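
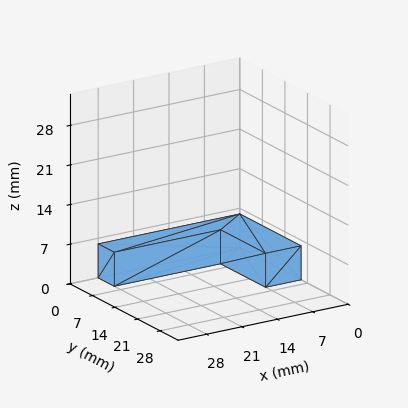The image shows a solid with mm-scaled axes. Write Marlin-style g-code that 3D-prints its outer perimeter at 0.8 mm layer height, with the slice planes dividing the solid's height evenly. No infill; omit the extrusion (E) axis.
Reading the render: the shape is an L-shaped prism: outer 28 × 19 mm, arm thicknesses ≈ 5 mm (horizontal) and 7 mm (vertical), extruded 6 mm in z (dimensions read to the nearest mm from the axis ticks). For the g-code, the solid's height is divided into equal slices at the stated Δz and each level perimeter traced with G1 moves after a G0 lift.

; perimeter-only toolpath
G21 ; units = mm
G90 ; absolute positioning
G28 ; home
; layer 1
G0 Z0.8
G0 X0.0 Y0.0
G1 X28.0 Y0.0
G1 X28.0 Y5.0
G1 X7.0 Y5.0
G1 X7.0 Y19.0
G1 X0.0 Y19.0
G1 X0.0 Y0.0
; layer 2
G0 Z1.5
G0 X0.0 Y0.0
G1 X28.0 Y0.0
G1 X28.0 Y5.0
G1 X7.0 Y5.0
G1 X7.0 Y19.0
G1 X0.0 Y19.0
G1 X0.0 Y0.0
; layer 3
G0 Z2.2
G0 X0.0 Y0.0
G1 X28.0 Y0.0
G1 X28.0 Y5.0
G1 X7.0 Y5.0
G1 X7.0 Y19.0
G1 X0.0 Y19.0
G1 X0.0 Y0.0
; layer 4
G0 Z3.0
G0 X0.0 Y0.0
G1 X28.0 Y0.0
G1 X28.0 Y5.0
G1 X7.0 Y5.0
G1 X7.0 Y19.0
G1 X0.0 Y19.0
G1 X0.0 Y0.0
; layer 5
G0 Z3.8
G0 X0.0 Y0.0
G1 X28.0 Y0.0
G1 X28.0 Y5.0
G1 X7.0 Y5.0
G1 X7.0 Y19.0
G1 X0.0 Y19.0
G1 X0.0 Y0.0
; layer 6
G0 Z4.5
G0 X0.0 Y0.0
G1 X28.0 Y0.0
G1 X28.0 Y5.0
G1 X7.0 Y5.0
G1 X7.0 Y19.0
G1 X0.0 Y19.0
G1 X0.0 Y0.0
; layer 7
G0 Z5.2
G0 X0.0 Y0.0
G1 X28.0 Y0.0
G1 X28.0 Y5.0
G1 X7.0 Y5.0
G1 X7.0 Y19.0
G1 X0.0 Y19.0
G1 X0.0 Y0.0
; layer 8
G0 Z6.0
G0 X0.0 Y0.0
G1 X28.0 Y0.0
G1 X28.0 Y5.0
G1 X7.0 Y5.0
G1 X7.0 Y19.0
G1 X0.0 Y19.0
G1 X0.0 Y0.0
M2 ; end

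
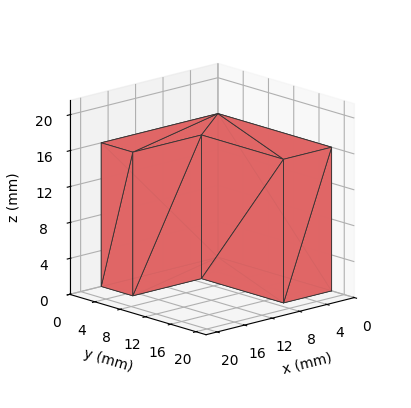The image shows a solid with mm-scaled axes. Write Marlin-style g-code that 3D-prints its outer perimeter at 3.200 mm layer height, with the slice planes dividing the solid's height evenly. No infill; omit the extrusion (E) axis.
Reading the render: the shape is an L-shaped prism: outer 17 × 18 mm, arm thicknesses ≈ 5 mm (horizontal) and 7 mm (vertical), extruded 16 mm in z (dimensions read to the nearest mm from the axis ticks). For the g-code, the solid's height is divided into equal slices at the stated Δz and each level perimeter traced with G1 moves after a G0 lift.

; perimeter-only toolpath
G21 ; units = mm
G90 ; absolute positioning
G28 ; home
; layer 1
G0 Z3.200
G0 X0.000 Y0.000
G1 X17.000 Y0.000
G1 X17.000 Y5.000
G1 X7.000 Y5.000
G1 X7.000 Y18.000
G1 X0.000 Y18.000
G1 X0.000 Y0.000
; layer 2
G0 Z6.400
G0 X0.000 Y0.000
G1 X17.000 Y0.000
G1 X17.000 Y5.000
G1 X7.000 Y5.000
G1 X7.000 Y18.000
G1 X0.000 Y18.000
G1 X0.000 Y0.000
; layer 3
G0 Z9.600
G0 X0.000 Y0.000
G1 X17.000 Y0.000
G1 X17.000 Y5.000
G1 X7.000 Y5.000
G1 X7.000 Y18.000
G1 X0.000 Y18.000
G1 X0.000 Y0.000
; layer 4
G0 Z12.800
G0 X0.000 Y0.000
G1 X17.000 Y0.000
G1 X17.000 Y5.000
G1 X7.000 Y5.000
G1 X7.000 Y18.000
G1 X0.000 Y18.000
G1 X0.000 Y0.000
; layer 5
G0 Z16.000
G0 X0.000 Y0.000
G1 X17.000 Y0.000
G1 X17.000 Y5.000
G1 X7.000 Y5.000
G1 X7.000 Y18.000
G1 X0.000 Y18.000
G1 X0.000 Y0.000
M2 ; end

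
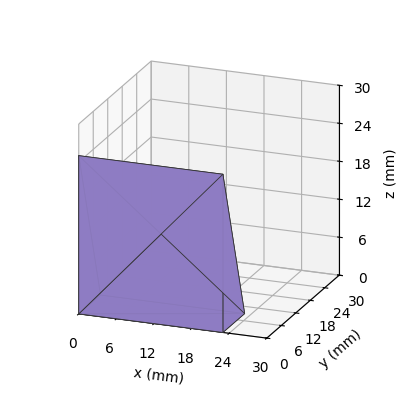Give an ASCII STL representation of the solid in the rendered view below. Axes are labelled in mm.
Reading the render: the shape is a wedge (ramp): 23 × 9 mm base, rising to 25 mm along the y=0 edge and sloping linearly to z=0 at y=9 (dimensions read to the nearest mm from the axis ticks). For the STL, each face is triangulated and given an outward normal.

solid part
  facet normal 0.0000 0.0000 -1.0000
    outer loop
      vertex 23.00 9.00 0.00
      vertex 23.00 0.00 0.00
      vertex 0.00 0.00 0.00
    endloop
  endfacet
  facet normal 0.0000 0.0000 -1.0000
    outer loop
      vertex 0.00 9.00 0.00
      vertex 23.00 9.00 0.00
      vertex 0.00 0.00 0.00
    endloop
  endfacet
  facet normal 0.0000 -1.0000 0.0000
    outer loop
      vertex 0.00 0.00 0.00
      vertex 23.00 0.00 0.00
      vertex 23.00 0.00 25.00
    endloop
  endfacet
  facet normal 0.0000 -1.0000 0.0000
    outer loop
      vertex 0.00 0.00 0.00
      vertex 23.00 0.00 25.00
      vertex 0.00 0.00 25.00
    endloop
  endfacet
  facet normal 0.0000 0.9409 0.3387
    outer loop
      vertex 0.00 0.00 25.00
      vertex 23.00 0.00 25.00
      vertex 23.00 9.00 0.00
    endloop
  endfacet
  facet normal 0.0000 0.9409 0.3387
    outer loop
      vertex 0.00 0.00 25.00
      vertex 23.00 9.00 0.00
      vertex 0.00 9.00 0.00
    endloop
  endfacet
  facet normal -1.0000 0.0000 0.0000
    outer loop
      vertex 0.00 0.00 25.00
      vertex 0.00 9.00 0.00
      vertex 0.00 0.00 0.00
    endloop
  endfacet
  facet normal 1.0000 0.0000 0.0000
    outer loop
      vertex 23.00 0.00 0.00
      vertex 23.00 9.00 0.00
      vertex 23.00 0.00 25.00
    endloop
  endfacet
endsolid part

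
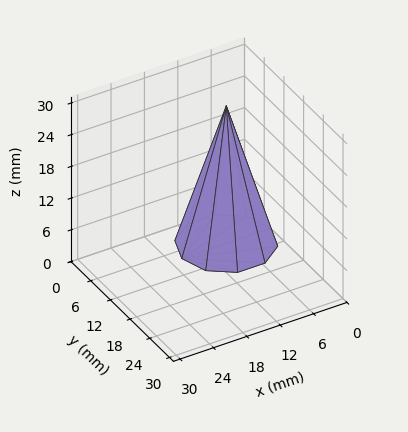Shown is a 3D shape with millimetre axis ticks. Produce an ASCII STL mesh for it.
Reading the render: the shape is a regular 10-sided pyramid, base circumscribed radius ≈ 8 mm, apex at z ≈ 26 mm (dimensions read to the nearest mm from the axis ticks). For the STL, each face is triangulated and given an outward normal.

solid part
  facet normal 0.0000 0.0000 -1.0000
    outer loop
      vertex 10.47 15.61 0.00
      vertex 14.47 12.70 0.00
      vertex 16.00 8.00 0.00
    endloop
  endfacet
  facet normal 0.0000 0.0000 -1.0000
    outer loop
      vertex 5.53 15.61 0.00
      vertex 10.47 15.61 0.00
      vertex 16.00 8.00 0.00
    endloop
  endfacet
  facet normal 0.0000 0.0000 -1.0000
    outer loop
      vertex 1.53 12.70 0.00
      vertex 5.53 15.61 0.00
      vertex 16.00 8.00 0.00
    endloop
  endfacet
  facet normal 0.0000 0.0000 -1.0000
    outer loop
      vertex 0.00 8.00 0.00
      vertex 1.53 12.70 0.00
      vertex 16.00 8.00 0.00
    endloop
  endfacet
  facet normal 0.0000 0.0000 -1.0000
    outer loop
      vertex 1.53 3.30 0.00
      vertex 0.00 8.00 0.00
      vertex 16.00 8.00 0.00
    endloop
  endfacet
  facet normal 0.0000 0.0000 -1.0000
    outer loop
      vertex 5.53 0.39 0.00
      vertex 1.53 3.30 0.00
      vertex 16.00 8.00 0.00
    endloop
  endfacet
  facet normal 0.0000 0.0000 -1.0000
    outer loop
      vertex 10.47 0.39 0.00
      vertex 5.53 0.39 0.00
      vertex 16.00 8.00 0.00
    endloop
  endfacet
  facet normal 0.0000 0.0000 -1.0000
    outer loop
      vertex 14.47 3.30 0.00
      vertex 10.47 0.39 0.00
      vertex 16.00 8.00 0.00
    endloop
  endfacet
  facet normal 0.9126 0.2971 0.2808
    outer loop
      vertex 16.00 8.00 0.00
      vertex 14.47 12.70 0.00
      vertex 8.00 8.00 26.00
    endloop
  endfacet
  facet normal 0.5646 0.7761 0.2808
    outer loop
      vertex 14.47 12.70 0.00
      vertex 10.47 15.61 0.00
      vertex 8.00 8.00 26.00
    endloop
  endfacet
  facet normal 0.0000 0.9597 0.2809
    outer loop
      vertex 10.47 15.61 0.00
      vertex 5.53 15.61 0.00
      vertex 8.00 8.00 26.00
    endloop
  endfacet
  facet normal -0.5646 0.7761 0.2808
    outer loop
      vertex 5.53 15.61 0.00
      vertex 1.53 12.70 0.00
      vertex 8.00 8.00 26.00
    endloop
  endfacet
  facet normal -0.9126 0.2971 0.2808
    outer loop
      vertex 1.53 12.70 0.00
      vertex 0.00 8.00 0.00
      vertex 8.00 8.00 26.00
    endloop
  endfacet
  facet normal -0.9126 -0.2971 0.2808
    outer loop
      vertex 0.00 8.00 0.00
      vertex 1.53 3.30 0.00
      vertex 8.00 8.00 26.00
    endloop
  endfacet
  facet normal -0.5646 -0.7761 0.2808
    outer loop
      vertex 1.53 3.30 0.00
      vertex 5.53 0.39 0.00
      vertex 8.00 8.00 26.00
    endloop
  endfacet
  facet normal 0.0000 -0.9597 0.2809
    outer loop
      vertex 5.53 0.39 0.00
      vertex 10.47 0.39 0.00
      vertex 8.00 8.00 26.00
    endloop
  endfacet
  facet normal 0.5646 -0.7761 0.2808
    outer loop
      vertex 10.47 0.39 0.00
      vertex 14.47 3.30 0.00
      vertex 8.00 8.00 26.00
    endloop
  endfacet
  facet normal 0.9126 -0.2971 0.2808
    outer loop
      vertex 14.47 3.30 0.00
      vertex 16.00 8.00 0.00
      vertex 8.00 8.00 26.00
    endloop
  endfacet
endsolid part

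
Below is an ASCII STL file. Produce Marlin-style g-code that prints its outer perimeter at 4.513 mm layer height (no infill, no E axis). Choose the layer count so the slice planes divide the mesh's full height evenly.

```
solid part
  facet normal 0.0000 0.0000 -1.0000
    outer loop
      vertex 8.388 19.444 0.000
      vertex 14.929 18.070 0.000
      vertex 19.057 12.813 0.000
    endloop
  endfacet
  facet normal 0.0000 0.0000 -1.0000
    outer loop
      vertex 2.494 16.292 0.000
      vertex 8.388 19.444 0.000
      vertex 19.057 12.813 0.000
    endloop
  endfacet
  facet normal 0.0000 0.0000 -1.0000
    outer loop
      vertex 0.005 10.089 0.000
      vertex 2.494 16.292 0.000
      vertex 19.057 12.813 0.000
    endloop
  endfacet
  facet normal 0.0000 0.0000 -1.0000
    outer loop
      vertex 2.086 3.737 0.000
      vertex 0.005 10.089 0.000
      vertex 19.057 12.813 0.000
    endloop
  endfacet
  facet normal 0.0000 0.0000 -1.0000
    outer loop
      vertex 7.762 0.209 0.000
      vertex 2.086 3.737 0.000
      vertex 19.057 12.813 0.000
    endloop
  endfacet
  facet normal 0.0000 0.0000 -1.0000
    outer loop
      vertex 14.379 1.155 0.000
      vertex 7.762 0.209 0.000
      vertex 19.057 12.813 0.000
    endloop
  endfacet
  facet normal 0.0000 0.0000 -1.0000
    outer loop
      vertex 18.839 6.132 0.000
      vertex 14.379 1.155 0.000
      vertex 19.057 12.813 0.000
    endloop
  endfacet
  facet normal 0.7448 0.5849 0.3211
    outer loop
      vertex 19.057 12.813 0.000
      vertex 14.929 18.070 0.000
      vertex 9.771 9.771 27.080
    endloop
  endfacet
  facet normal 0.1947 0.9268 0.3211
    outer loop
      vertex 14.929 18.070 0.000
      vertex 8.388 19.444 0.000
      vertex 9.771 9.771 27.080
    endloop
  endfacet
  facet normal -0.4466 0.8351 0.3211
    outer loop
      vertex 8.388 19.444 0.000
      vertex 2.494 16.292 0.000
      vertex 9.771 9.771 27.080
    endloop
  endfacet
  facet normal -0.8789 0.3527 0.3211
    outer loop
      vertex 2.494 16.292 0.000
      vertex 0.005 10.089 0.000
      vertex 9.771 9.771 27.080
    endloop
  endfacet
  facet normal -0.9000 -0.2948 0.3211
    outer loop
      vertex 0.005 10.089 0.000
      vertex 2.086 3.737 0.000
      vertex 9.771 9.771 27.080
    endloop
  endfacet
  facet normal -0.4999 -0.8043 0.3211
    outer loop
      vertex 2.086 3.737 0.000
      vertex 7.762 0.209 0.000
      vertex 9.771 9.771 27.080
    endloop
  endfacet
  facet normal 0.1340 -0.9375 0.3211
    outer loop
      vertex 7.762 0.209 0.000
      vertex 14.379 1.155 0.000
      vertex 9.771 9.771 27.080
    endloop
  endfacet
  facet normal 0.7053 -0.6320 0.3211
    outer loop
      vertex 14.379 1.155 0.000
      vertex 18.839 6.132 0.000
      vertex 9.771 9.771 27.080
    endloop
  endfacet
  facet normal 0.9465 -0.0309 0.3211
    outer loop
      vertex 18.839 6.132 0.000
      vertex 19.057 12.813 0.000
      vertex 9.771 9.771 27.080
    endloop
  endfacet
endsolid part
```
; perimeter-only toolpath
G21 ; units = mm
G90 ; absolute positioning
G28 ; home
; layer 1
G0 Z4.513
G0 X17.509 Y12.306
G1 X14.069 Y16.687
G1 X8.619 Y17.832
G1 X3.707 Y15.205
G1 X1.633 Y10.036
G1 X3.367 Y4.743
G1 X8.097 Y1.803
G1 X13.611 Y2.591
G1 X17.328 Y6.739
G1 X17.509 Y12.306
; layer 2
G0 Z9.027
G0 X15.962 Y11.799
G1 X13.210 Y15.304
G1 X8.849 Y16.220
G1 X4.920 Y14.118
G1 X3.260 Y9.983
G1 X4.648 Y5.748
G1 X8.432 Y3.396
G1 X12.843 Y4.027
G1 X15.816 Y7.345
G1 X15.962 Y11.799
; layer 3
G0 Z13.540
G0 X14.414 Y11.292
G1 X12.350 Y13.921
G1 X9.079 Y14.607
G1 X6.133 Y13.032
G1 X4.888 Y9.930
G1 X5.929 Y6.754
G1 X8.767 Y4.990
G1 X12.075 Y5.463
G1 X14.305 Y7.952
G1 X14.414 Y11.292
; layer 4
G0 Z18.053
G0 X12.866 Y10.785
G1 X11.490 Y12.537
G1 X9.310 Y12.995
G1 X7.345 Y11.945
G1 X6.516 Y9.877
G1 X7.209 Y7.760
G1 X9.101 Y6.584
G1 X11.307 Y6.899
G1 X12.794 Y8.558
G1 X12.866 Y10.785
; layer 5
G0 Z22.567
G0 X11.319 Y10.278
G1 X10.631 Y11.154
G1 X9.541 Y11.383
G1 X8.558 Y10.858
G1 X8.143 Y9.824
G1 X8.490 Y8.765
G1 X9.436 Y8.177
G1 X10.539 Y8.335
G1 X11.282 Y9.165
G1 X11.319 Y10.278
M2 ; end

The solid is a regular 9-sided pyramid, base circumscribed radius ≈ 9.77 mm, apex at z ≈ 27.1 mm. Slicing at Δz = 4.513 mm — 6 equal slices spanning the solid's height, so layer i sits at z = i·h/6 — gives 5 non-empty perimeters. Each is a 9-segment closed polygon; G0 lifts to the layer z and rapids to the start vertex, then G1 traces the edges. The cross-section shrinks linearly with z (the slice at the apex is degenerate and omitted).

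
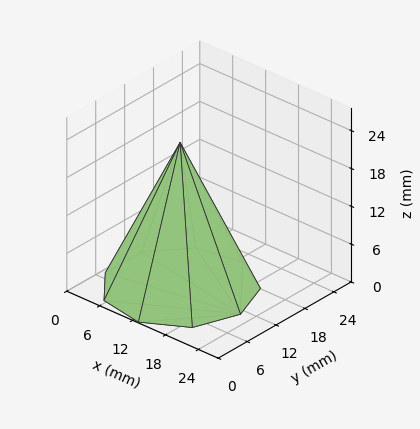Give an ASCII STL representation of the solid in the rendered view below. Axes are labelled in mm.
Reading the render: the shape is a regular 9-sided pyramid, base circumscribed radius ≈ 11 mm, apex at z ≈ 23 mm (dimensions read to the nearest mm from the axis ticks). For the STL, each face is triangulated and given an outward normal.

solid part
  facet normal 0.0000 0.0000 -1.0000
    outer loop
      vertex 12.91 21.83 0.00
      vertex 19.43 18.07 0.00
      vertex 22.00 11.00 0.00
    endloop
  endfacet
  facet normal 0.0000 0.0000 -1.0000
    outer loop
      vertex 5.50 20.53 0.00
      vertex 12.91 21.83 0.00
      vertex 22.00 11.00 0.00
    endloop
  endfacet
  facet normal 0.0000 0.0000 -1.0000
    outer loop
      vertex 0.66 14.76 0.00
      vertex 5.50 20.53 0.00
      vertex 22.00 11.00 0.00
    endloop
  endfacet
  facet normal 0.0000 0.0000 -1.0000
    outer loop
      vertex 0.66 7.24 0.00
      vertex 0.66 14.76 0.00
      vertex 22.00 11.00 0.00
    endloop
  endfacet
  facet normal 0.0000 0.0000 -1.0000
    outer loop
      vertex 5.50 1.47 0.00
      vertex 0.66 7.24 0.00
      vertex 22.00 11.00 0.00
    endloop
  endfacet
  facet normal 0.0000 0.0000 -1.0000
    outer loop
      vertex 12.91 0.17 0.00
      vertex 5.50 1.47 0.00
      vertex 22.00 11.00 0.00
    endloop
  endfacet
  facet normal 0.0000 0.0000 -1.0000
    outer loop
      vertex 19.43 3.93 0.00
      vertex 12.91 0.17 0.00
      vertex 22.00 11.00 0.00
    endloop
  endfacet
  facet normal 0.8572 0.3116 0.4100
    outer loop
      vertex 22.00 11.00 0.00
      vertex 19.43 18.07 0.00
      vertex 11.00 11.00 23.00
    endloop
  endfacet
  facet normal 0.4557 0.7902 0.4099
    outer loop
      vertex 19.43 18.07 0.00
      vertex 12.91 21.83 0.00
      vertex 11.00 11.00 23.00
    endloop
  endfacet
  facet normal -0.1576 0.8984 0.4099
    outer loop
      vertex 12.91 21.83 0.00
      vertex 5.50 20.53 0.00
      vertex 11.00 11.00 23.00
    endloop
  endfacet
  facet normal -0.6988 0.5862 0.4100
    outer loop
      vertex 5.50 20.53 0.00
      vertex 0.66 14.76 0.00
      vertex 11.00 11.00 23.00
    endloop
  endfacet
  facet normal -0.9121 0.0000 0.4100
    outer loop
      vertex 0.66 14.76 0.00
      vertex 0.66 7.24 0.00
      vertex 11.00 11.00 23.00
    endloop
  endfacet
  facet normal -0.6988 -0.5862 0.4100
    outer loop
      vertex 0.66 7.24 0.00
      vertex 5.50 1.47 0.00
      vertex 11.00 11.00 23.00
    endloop
  endfacet
  facet normal -0.1576 -0.8984 0.4099
    outer loop
      vertex 5.50 1.47 0.00
      vertex 12.91 0.17 0.00
      vertex 11.00 11.00 23.00
    endloop
  endfacet
  facet normal 0.4557 -0.7902 0.4099
    outer loop
      vertex 12.91 0.17 0.00
      vertex 19.43 3.93 0.00
      vertex 11.00 11.00 23.00
    endloop
  endfacet
  facet normal 0.8572 -0.3116 0.4100
    outer loop
      vertex 19.43 3.93 0.00
      vertex 22.00 11.00 0.00
      vertex 11.00 11.00 23.00
    endloop
  endfacet
endsolid part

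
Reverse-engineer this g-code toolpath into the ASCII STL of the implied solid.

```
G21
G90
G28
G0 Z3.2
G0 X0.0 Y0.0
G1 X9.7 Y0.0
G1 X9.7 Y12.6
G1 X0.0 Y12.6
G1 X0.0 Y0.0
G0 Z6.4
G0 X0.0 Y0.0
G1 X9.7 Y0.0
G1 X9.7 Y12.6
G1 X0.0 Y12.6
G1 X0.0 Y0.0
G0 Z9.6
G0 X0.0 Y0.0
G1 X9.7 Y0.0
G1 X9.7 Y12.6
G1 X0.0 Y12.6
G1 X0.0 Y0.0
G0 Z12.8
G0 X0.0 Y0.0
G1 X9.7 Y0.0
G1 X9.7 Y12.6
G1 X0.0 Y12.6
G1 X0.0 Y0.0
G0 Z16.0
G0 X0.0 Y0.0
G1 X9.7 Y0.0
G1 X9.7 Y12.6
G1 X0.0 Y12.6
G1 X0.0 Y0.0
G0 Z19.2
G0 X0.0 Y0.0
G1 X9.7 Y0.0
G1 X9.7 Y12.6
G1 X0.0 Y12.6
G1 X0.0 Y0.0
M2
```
solid part
  facet normal 0.0000 0.0000 -1.0000
    outer loop
      vertex 9.7 12.6 0.0
      vertex 9.7 0.0 0.0
      vertex 0.0 0.0 0.0
    endloop
  endfacet
  facet normal 0.0000 0.0000 -1.0000
    outer loop
      vertex 0.0 12.6 0.0
      vertex 9.7 12.6 0.0
      vertex 0.0 0.0 0.0
    endloop
  endfacet
  facet normal 0.0000 0.0000 1.0000
    outer loop
      vertex 0.0 0.0 19.2
      vertex 9.7 0.0 19.2
      vertex 9.7 12.6 19.2
    endloop
  endfacet
  facet normal 0.0000 0.0000 1.0000
    outer loop
      vertex 0.0 0.0 19.2
      vertex 9.7 12.6 19.2
      vertex 0.0 12.6 19.2
    endloop
  endfacet
  facet normal 0.0000 -1.0000 0.0000
    outer loop
      vertex 0.0 0.0 0.0
      vertex 9.7 0.0 0.0
      vertex 9.7 0.0 19.2
    endloop
  endfacet
  facet normal 0.0000 -1.0000 0.0000
    outer loop
      vertex 0.0 0.0 0.0
      vertex 9.7 0.0 19.2
      vertex 0.0 0.0 19.2
    endloop
  endfacet
  facet normal 0.0000 1.0000 0.0000
    outer loop
      vertex 9.7 12.6 19.2
      vertex 9.7 12.6 0.0
      vertex 0.0 12.6 0.0
    endloop
  endfacet
  facet normal 0.0000 1.0000 0.0000
    outer loop
      vertex 0.0 12.6 19.2
      vertex 9.7 12.6 19.2
      vertex 0.0 12.6 0.0
    endloop
  endfacet
  facet normal -1.0000 0.0000 0.0000
    outer loop
      vertex 0.0 12.6 19.2
      vertex 0.0 12.6 0.0
      vertex 0.0 0.0 0.0
    endloop
  endfacet
  facet normal -1.0000 0.0000 0.0000
    outer loop
      vertex 0.0 0.0 19.2
      vertex 0.0 12.6 19.2
      vertex 0.0 0.0 0.0
    endloop
  endfacet
  facet normal 1.0000 0.0000 0.0000
    outer loop
      vertex 9.7 0.0 0.0
      vertex 9.7 12.6 0.0
      vertex 9.7 12.6 19.2
    endloop
  endfacet
  facet normal 1.0000 0.0000 0.0000
    outer loop
      vertex 9.7 0.0 0.0
      vertex 9.7 12.6 19.2
      vertex 9.7 0.0 19.2
    endloop
  endfacet
endsolid part

The G0 Z moves step by Δz≈3.2 mm. Every layer's G1 loop is the same polygon, so the solid is a straight extrusion of it from z=0 to z≈19.2. Closing with flat bottom and top caps and triangulating gives 12 facets — a rectangular box, roughly 9.7 × 12.6 mm footprint and 19.2 mm tall.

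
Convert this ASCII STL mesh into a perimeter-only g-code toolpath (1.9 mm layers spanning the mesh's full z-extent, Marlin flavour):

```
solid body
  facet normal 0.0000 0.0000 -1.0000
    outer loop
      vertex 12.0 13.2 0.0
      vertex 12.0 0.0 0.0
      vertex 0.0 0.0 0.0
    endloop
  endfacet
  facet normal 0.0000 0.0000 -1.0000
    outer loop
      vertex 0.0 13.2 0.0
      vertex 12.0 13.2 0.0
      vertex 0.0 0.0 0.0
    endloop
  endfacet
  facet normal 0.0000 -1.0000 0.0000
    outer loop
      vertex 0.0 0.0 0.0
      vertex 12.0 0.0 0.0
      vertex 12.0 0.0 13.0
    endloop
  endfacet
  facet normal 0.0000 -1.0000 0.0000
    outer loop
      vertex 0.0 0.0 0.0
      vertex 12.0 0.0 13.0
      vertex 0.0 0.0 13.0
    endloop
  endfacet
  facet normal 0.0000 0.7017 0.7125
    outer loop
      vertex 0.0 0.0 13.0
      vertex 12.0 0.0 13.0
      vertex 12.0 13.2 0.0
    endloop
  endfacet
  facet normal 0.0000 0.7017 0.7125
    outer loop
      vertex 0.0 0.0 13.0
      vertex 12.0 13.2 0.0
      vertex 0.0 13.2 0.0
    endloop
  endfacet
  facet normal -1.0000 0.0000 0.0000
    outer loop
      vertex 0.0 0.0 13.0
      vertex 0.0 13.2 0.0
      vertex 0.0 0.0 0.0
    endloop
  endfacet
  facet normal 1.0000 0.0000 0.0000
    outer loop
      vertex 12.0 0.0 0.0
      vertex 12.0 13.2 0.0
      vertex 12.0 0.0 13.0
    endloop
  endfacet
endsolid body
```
; perimeter-only toolpath
G21 ; units = mm
G90 ; absolute positioning
G28 ; home
; layer 1
G0 Z1.9
G0 X0.0 Y0.0
G1 X12.0 Y0.0
G1 X12.0 Y11.3
G1 X0.0 Y11.3
G1 X0.0 Y0.0
; layer 2
G0 Z3.7
G0 X0.0 Y0.0
G1 X12.0 Y0.0
G1 X12.0 Y9.4
G1 X0.0 Y9.4
G1 X0.0 Y0.0
; layer 3
G0 Z5.6
G0 X0.0 Y0.0
G1 X12.0 Y0.0
G1 X12.0 Y7.5
G1 X0.0 Y7.5
G1 X0.0 Y0.0
; layer 4
G0 Z7.4
G0 X0.0 Y0.0
G1 X12.0 Y0.0
G1 X12.0 Y5.7
G1 X0.0 Y5.7
G1 X0.0 Y0.0
; layer 5
G0 Z9.3
G0 X0.0 Y0.0
G1 X12.0 Y0.0
G1 X12.0 Y3.8
G1 X0.0 Y3.8
G1 X0.0 Y0.0
; layer 6
G0 Z11.1
G0 X0.0 Y0.0
G1 X12.0 Y0.0
G1 X12.0 Y1.9
G1 X0.0 Y1.9
G1 X0.0 Y0.0
M2 ; end

The solid is a wedge (ramp): 12 × 13.2 mm base, rising to 13 mm along the y=0 edge and sloping linearly to z=0 at y=13.2. Slicing at Δz = 1.9 mm — 7 equal slices spanning the solid's height, so layer i sits at z = i·h/7 — gives 6 non-empty perimeters. Each is a 4-segment closed polygon; G0 lifts to the layer z and rapids to the start vertex, then G1 traces the edges. The cross-section shrinks linearly with z (the slice at the apex is degenerate and omitted).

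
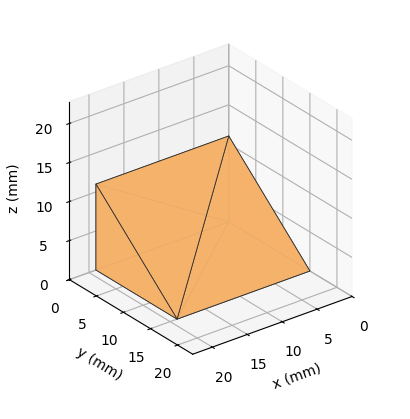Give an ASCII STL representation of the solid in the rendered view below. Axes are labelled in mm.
Reading the render: the shape is a wedge (ramp): 19 × 15 mm base, rising to 11 mm along the y=0 edge and sloping linearly to z=0 at y=15 (dimensions read to the nearest mm from the axis ticks). For the STL, each face is triangulated and given an outward normal.

solid part
  facet normal 0.0000 0.0000 -1.0000
    outer loop
      vertex 19.0 15.0 0.0
      vertex 19.0 0.0 0.0
      vertex 0.0 0.0 0.0
    endloop
  endfacet
  facet normal 0.0000 0.0000 -1.0000
    outer loop
      vertex 0.0 15.0 0.0
      vertex 19.0 15.0 0.0
      vertex 0.0 0.0 0.0
    endloop
  endfacet
  facet normal 0.0000 -1.0000 0.0000
    outer loop
      vertex 0.0 0.0 0.0
      vertex 19.0 0.0 0.0
      vertex 19.0 0.0 11.0
    endloop
  endfacet
  facet normal 0.0000 -1.0000 0.0000
    outer loop
      vertex 0.0 0.0 0.0
      vertex 19.0 0.0 11.0
      vertex 0.0 0.0 11.0
    endloop
  endfacet
  facet normal 0.0000 0.5914 0.8064
    outer loop
      vertex 0.0 0.0 11.0
      vertex 19.0 0.0 11.0
      vertex 19.0 15.0 0.0
    endloop
  endfacet
  facet normal 0.0000 0.5914 0.8064
    outer loop
      vertex 0.0 0.0 11.0
      vertex 19.0 15.0 0.0
      vertex 0.0 15.0 0.0
    endloop
  endfacet
  facet normal -1.0000 0.0000 0.0000
    outer loop
      vertex 0.0 0.0 11.0
      vertex 0.0 15.0 0.0
      vertex 0.0 0.0 0.0
    endloop
  endfacet
  facet normal 1.0000 0.0000 0.0000
    outer loop
      vertex 19.0 0.0 0.0
      vertex 19.0 15.0 0.0
      vertex 19.0 0.0 11.0
    endloop
  endfacet
endsolid part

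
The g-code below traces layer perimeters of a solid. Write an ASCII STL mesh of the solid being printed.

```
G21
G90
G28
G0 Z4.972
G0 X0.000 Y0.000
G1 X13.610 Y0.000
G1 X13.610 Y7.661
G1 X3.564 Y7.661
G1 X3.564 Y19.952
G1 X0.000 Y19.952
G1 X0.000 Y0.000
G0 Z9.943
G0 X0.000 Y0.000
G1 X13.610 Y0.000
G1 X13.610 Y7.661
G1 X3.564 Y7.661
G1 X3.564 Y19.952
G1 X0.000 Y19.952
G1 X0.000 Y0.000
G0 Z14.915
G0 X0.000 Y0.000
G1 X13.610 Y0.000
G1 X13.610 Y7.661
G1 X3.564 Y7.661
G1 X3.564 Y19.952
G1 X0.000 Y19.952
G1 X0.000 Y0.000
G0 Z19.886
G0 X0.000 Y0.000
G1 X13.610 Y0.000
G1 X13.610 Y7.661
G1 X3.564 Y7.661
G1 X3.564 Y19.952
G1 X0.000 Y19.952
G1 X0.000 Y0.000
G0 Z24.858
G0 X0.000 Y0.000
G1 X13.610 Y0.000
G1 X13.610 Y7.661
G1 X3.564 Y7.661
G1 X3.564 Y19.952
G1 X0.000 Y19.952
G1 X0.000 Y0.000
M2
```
solid part
  facet normal 0.0000 0.0000 -1.0000
    outer loop
      vertex 13.610 7.661 0.000
      vertex 13.610 0.000 0.000
      vertex 0.000 0.000 0.000
    endloop
  endfacet
  facet normal 0.0000 0.0000 -1.0000
    outer loop
      vertex 3.564 7.661 0.000
      vertex 13.610 7.661 0.000
      vertex 0.000 0.000 0.000
    endloop
  endfacet
  facet normal 0.0000 0.0000 -1.0000
    outer loop
      vertex 3.564 19.952 0.000
      vertex 3.564 7.661 0.000
      vertex 0.000 0.000 0.000
    endloop
  endfacet
  facet normal 0.0000 0.0000 -1.0000
    outer loop
      vertex 0.000 19.952 0.000
      vertex 3.564 19.952 0.000
      vertex 0.000 0.000 0.000
    endloop
  endfacet
  facet normal 0.0000 0.0000 1.0000
    outer loop
      vertex 0.000 0.000 24.858
      vertex 13.610 0.000 24.858
      vertex 13.610 7.661 24.858
    endloop
  endfacet
  facet normal 0.0000 0.0000 1.0000
    outer loop
      vertex 0.000 0.000 24.858
      vertex 13.610 7.661 24.858
      vertex 3.564 7.661 24.858
    endloop
  endfacet
  facet normal 0.0000 0.0000 1.0000
    outer loop
      vertex 0.000 0.000 24.858
      vertex 3.564 7.661 24.858
      vertex 3.564 19.952 24.858
    endloop
  endfacet
  facet normal 0.0000 0.0000 1.0000
    outer loop
      vertex 0.000 0.000 24.858
      vertex 3.564 19.952 24.858
      vertex 0.000 19.952 24.858
    endloop
  endfacet
  facet normal 0.0000 -1.0000 0.0000
    outer loop
      vertex 0.000 0.000 0.000
      vertex 13.610 0.000 0.000
      vertex 13.610 0.000 24.858
    endloop
  endfacet
  facet normal 0.0000 -1.0000 0.0000
    outer loop
      vertex 0.000 0.000 0.000
      vertex 13.610 0.000 24.858
      vertex 0.000 0.000 24.858
    endloop
  endfacet
  facet normal 1.0000 0.0000 0.0000
    outer loop
      vertex 13.610 0.000 0.000
      vertex 13.610 7.661 0.000
      vertex 13.610 7.661 24.858
    endloop
  endfacet
  facet normal 1.0000 0.0000 0.0000
    outer loop
      vertex 13.610 0.000 0.000
      vertex 13.610 7.661 24.858
      vertex 13.610 0.000 24.858
    endloop
  endfacet
  facet normal 0.0000 1.0000 0.0000
    outer loop
      vertex 13.610 7.661 0.000
      vertex 3.564 7.661 0.000
      vertex 3.564 7.661 24.858
    endloop
  endfacet
  facet normal 0.0000 1.0000 0.0000
    outer loop
      vertex 13.610 7.661 0.000
      vertex 3.564 7.661 24.858
      vertex 13.610 7.661 24.858
    endloop
  endfacet
  facet normal 1.0000 0.0000 0.0000
    outer loop
      vertex 3.564 7.661 0.000
      vertex 3.564 19.952 0.000
      vertex 3.564 19.952 24.858
    endloop
  endfacet
  facet normal 1.0000 0.0000 0.0000
    outer loop
      vertex 3.564 7.661 0.000
      vertex 3.564 19.952 24.858
      vertex 3.564 7.661 24.858
    endloop
  endfacet
  facet normal 0.0000 1.0000 0.0000
    outer loop
      vertex 3.564 19.952 0.000
      vertex 0.000 19.952 0.000
      vertex 0.000 19.952 24.858
    endloop
  endfacet
  facet normal 0.0000 1.0000 0.0000
    outer loop
      vertex 3.564 19.952 0.000
      vertex 0.000 19.952 24.858
      vertex 3.564 19.952 24.858
    endloop
  endfacet
  facet normal -1.0000 0.0000 0.0000
    outer loop
      vertex 0.000 19.952 0.000
      vertex 0.000 0.000 0.000
      vertex 0.000 0.000 24.858
    endloop
  endfacet
  facet normal -1.0000 0.0000 0.0000
    outer loop
      vertex 0.000 19.952 0.000
      vertex 0.000 0.000 24.858
      vertex 0.000 19.952 24.858
    endloop
  endfacet
endsolid part

The G0 Z moves step by Δz≈4.972 mm. Every layer's G1 loop is the same polygon, so the solid is a straight extrusion of it from z=0 to z≈24.9. Closing with flat bottom and top caps and triangulating gives 20 facets — an L-shaped prism: outer 13.6 × 20 mm, arm thicknesses ≈ 7.66 mm (horizontal) and 3.56 mm (vertical), extruded 24.9 mm in z.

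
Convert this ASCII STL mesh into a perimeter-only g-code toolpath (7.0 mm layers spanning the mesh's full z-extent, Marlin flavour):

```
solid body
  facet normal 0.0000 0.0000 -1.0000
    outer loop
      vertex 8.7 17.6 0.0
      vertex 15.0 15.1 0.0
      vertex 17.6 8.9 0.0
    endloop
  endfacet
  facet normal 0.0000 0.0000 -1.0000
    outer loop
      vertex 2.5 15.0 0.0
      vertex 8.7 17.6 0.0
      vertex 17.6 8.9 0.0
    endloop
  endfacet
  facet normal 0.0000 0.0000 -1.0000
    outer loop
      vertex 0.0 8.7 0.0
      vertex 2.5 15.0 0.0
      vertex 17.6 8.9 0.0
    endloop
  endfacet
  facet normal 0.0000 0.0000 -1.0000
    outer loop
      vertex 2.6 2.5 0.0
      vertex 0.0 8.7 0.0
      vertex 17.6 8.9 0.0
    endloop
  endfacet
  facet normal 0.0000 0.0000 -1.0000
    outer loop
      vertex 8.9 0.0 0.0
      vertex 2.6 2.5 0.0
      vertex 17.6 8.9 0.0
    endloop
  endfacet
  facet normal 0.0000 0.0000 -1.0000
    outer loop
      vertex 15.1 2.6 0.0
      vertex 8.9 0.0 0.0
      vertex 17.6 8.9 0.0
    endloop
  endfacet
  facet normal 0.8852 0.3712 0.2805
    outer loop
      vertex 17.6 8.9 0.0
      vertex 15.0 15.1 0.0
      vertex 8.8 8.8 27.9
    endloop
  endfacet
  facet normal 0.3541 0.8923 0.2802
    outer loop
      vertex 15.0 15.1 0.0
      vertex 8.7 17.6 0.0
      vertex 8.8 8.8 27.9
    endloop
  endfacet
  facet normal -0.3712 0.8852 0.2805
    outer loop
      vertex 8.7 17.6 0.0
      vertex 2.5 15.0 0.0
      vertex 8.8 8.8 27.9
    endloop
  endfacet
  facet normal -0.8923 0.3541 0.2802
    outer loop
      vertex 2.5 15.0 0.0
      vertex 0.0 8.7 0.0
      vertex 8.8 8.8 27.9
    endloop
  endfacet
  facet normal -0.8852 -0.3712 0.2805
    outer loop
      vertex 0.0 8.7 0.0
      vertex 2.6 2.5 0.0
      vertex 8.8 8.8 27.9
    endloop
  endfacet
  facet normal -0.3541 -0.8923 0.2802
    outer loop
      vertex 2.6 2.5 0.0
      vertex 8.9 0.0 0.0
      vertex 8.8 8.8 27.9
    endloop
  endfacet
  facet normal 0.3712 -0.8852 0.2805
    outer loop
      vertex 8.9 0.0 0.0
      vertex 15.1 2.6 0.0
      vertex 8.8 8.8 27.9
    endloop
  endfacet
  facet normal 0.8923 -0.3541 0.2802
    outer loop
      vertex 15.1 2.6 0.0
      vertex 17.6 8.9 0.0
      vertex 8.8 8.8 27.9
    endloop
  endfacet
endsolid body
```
; perimeter-only toolpath
G21 ; units = mm
G90 ; absolute positioning
G28 ; home
; layer 1
G0 Z7.0
G0 X15.4 Y8.9
G1 X13.4 Y13.5
G1 X8.7 Y15.4
G1 X4.1 Y13.4
G1 X2.2 Y8.7
G1 X4.2 Y4.1
G1 X8.9 Y2.2
G1 X13.5 Y4.2
G1 X15.4 Y8.9
; layer 2
G0 Z13.9
G0 X13.2 Y8.9
G1 X11.9 Y11.9
G1 X8.8 Y13.2
G1 X5.7 Y11.9
G1 X4.4 Y8.8
G1 X5.7 Y5.7
G1 X8.9 Y4.4
G1 X11.9 Y5.7
G1 X13.2 Y8.9
; layer 3
G0 Z20.9
G0 X11.0 Y8.8
G1 X10.4 Y10.4
G1 X8.8 Y11.0
G1 X7.2 Y10.4
G1 X6.6 Y8.8
G1 X7.2 Y7.2
G1 X8.8 Y6.6
G1 X10.4 Y7.2
G1 X11.0 Y8.8
M2 ; end

The solid is a regular 8-sided pyramid, base circumscribed radius ≈ 8.8 mm, apex at z ≈ 27.9 mm. Slicing at Δz = 7.0 mm — 4 equal slices spanning the solid's height, so layer i sits at z = i·h/4 — gives 3 non-empty perimeters. Each is a 8-segment closed polygon; G0 lifts to the layer z and rapids to the start vertex, then G1 traces the edges. The cross-section shrinks linearly with z (the slice at the apex is degenerate and omitted).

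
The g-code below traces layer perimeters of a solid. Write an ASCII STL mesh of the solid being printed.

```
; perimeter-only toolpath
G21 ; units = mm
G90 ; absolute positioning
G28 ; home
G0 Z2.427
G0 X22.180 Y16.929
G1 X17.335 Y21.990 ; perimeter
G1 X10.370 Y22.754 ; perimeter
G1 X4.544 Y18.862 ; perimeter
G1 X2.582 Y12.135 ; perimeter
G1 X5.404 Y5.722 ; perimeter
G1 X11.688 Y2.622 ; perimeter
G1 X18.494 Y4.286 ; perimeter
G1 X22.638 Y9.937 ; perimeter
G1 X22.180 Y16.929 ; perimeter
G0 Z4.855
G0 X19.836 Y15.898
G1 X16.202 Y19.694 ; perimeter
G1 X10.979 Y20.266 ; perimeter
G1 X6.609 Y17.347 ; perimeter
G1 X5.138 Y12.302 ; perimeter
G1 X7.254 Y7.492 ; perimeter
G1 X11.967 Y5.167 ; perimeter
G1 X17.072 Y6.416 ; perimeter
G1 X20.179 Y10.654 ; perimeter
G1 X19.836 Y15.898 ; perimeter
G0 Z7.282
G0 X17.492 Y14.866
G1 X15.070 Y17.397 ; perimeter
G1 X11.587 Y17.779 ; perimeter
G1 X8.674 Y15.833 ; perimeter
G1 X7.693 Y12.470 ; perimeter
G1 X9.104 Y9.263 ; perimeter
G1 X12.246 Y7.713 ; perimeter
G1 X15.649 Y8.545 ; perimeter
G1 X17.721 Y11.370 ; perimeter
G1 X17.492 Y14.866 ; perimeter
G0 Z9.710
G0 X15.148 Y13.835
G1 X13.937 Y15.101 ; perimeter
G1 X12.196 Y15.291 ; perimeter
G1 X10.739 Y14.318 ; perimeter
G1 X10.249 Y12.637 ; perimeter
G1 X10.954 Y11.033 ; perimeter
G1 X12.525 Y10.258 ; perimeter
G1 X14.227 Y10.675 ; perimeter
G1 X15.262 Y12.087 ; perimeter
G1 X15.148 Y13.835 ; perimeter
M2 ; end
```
solid part
  facet normal 0.0000 0.0000 -1.0000
    outer loop
      vertex 9.762 25.241 0.000
      vertex 18.468 24.287 0.000
      vertex 24.524 17.960 0.000
    endloop
  endfacet
  facet normal 0.0000 0.0000 -1.0000
    outer loop
      vertex 2.479 20.376 0.000
      vertex 9.762 25.241 0.000
      vertex 24.524 17.960 0.000
    endloop
  endfacet
  facet normal 0.0000 0.0000 -1.0000
    outer loop
      vertex 0.027 11.968 0.000
      vertex 2.479 20.376 0.000
      vertex 24.524 17.960 0.000
    endloop
  endfacet
  facet normal 0.0000 0.0000 -1.0000
    outer loop
      vertex 3.554 3.951 0.000
      vertex 0.027 11.968 0.000
      vertex 24.524 17.960 0.000
    endloop
  endfacet
  facet normal 0.0000 0.0000 -1.0000
    outer loop
      vertex 11.409 0.076 0.000
      vertex 3.554 3.951 0.000
      vertex 24.524 17.960 0.000
    endloop
  endfacet
  facet normal 0.0000 0.0000 -1.0000
    outer loop
      vertex 19.917 2.157 0.000
      vertex 11.409 0.076 0.000
      vertex 24.524 17.960 0.000
    endloop
  endfacet
  facet normal 0.0000 0.0000 -1.0000
    outer loop
      vertex 25.096 9.220 0.000
      vertex 19.917 2.157 0.000
      vertex 24.524 17.960 0.000
    endloop
  endfacet
  facet normal 0.5130 0.4911 0.7040
    outer loop
      vertex 24.524 17.960 0.000
      vertex 18.468 24.287 0.000
      vertex 12.804 12.804 12.137
    endloop
  endfacet
  facet normal 0.0774 0.7060 0.7040
    outer loop
      vertex 18.468 24.287 0.000
      vertex 9.762 25.241 0.000
      vertex 12.804 12.804 12.137
    endloop
  endfacet
  facet normal -0.3945 0.5905 0.7040
    outer loop
      vertex 9.762 25.241 0.000
      vertex 2.479 20.376 0.000
      vertex 12.804 12.804 12.137
    endloop
  endfacet
  facet normal -0.6818 0.1988 0.7040
    outer loop
      vertex 2.479 20.376 0.000
      vertex 0.027 11.968 0.000
      vertex 12.804 12.804 12.137
    endloop
  endfacet
  facet normal -0.6500 -0.2860 0.7040
    outer loop
      vertex 0.027 11.968 0.000
      vertex 3.554 3.951 0.000
      vertex 12.804 12.804 12.137
    endloop
  endfacet
  facet normal -0.3142 -0.6369 0.7040
    outer loop
      vertex 3.554 3.951 0.000
      vertex 11.409 0.076 0.000
      vertex 12.804 12.804 12.137
    endloop
  endfacet
  facet normal 0.1687 -0.6898 0.7040
    outer loop
      vertex 11.409 0.076 0.000
      vertex 19.917 2.157 0.000
      vertex 12.804 12.804 12.137
    endloop
  endfacet
  facet normal 0.5727 -0.4199 0.7040
    outer loop
      vertex 19.917 2.157 0.000
      vertex 25.096 9.220 0.000
      vertex 12.804 12.804 12.137
    endloop
  endfacet
  facet normal 0.7087 0.0464 0.7040
    outer loop
      vertex 25.096 9.220 0.000
      vertex 24.524 17.960 0.000
      vertex 12.804 12.804 12.137
    endloop
  endfacet
endsolid part

The G0 Z moves step by Δz≈2.427 mm. The G1 loops shrink linearly with z, so the solid tapers from its base footprint up to z≈12.1. Closing with a flat bottom cap and the tapered top and triangulating gives 16 facets — a regular 9-sided pyramid, base circumscribed radius ≈ 12.8 mm, apex at z ≈ 12.1 mm.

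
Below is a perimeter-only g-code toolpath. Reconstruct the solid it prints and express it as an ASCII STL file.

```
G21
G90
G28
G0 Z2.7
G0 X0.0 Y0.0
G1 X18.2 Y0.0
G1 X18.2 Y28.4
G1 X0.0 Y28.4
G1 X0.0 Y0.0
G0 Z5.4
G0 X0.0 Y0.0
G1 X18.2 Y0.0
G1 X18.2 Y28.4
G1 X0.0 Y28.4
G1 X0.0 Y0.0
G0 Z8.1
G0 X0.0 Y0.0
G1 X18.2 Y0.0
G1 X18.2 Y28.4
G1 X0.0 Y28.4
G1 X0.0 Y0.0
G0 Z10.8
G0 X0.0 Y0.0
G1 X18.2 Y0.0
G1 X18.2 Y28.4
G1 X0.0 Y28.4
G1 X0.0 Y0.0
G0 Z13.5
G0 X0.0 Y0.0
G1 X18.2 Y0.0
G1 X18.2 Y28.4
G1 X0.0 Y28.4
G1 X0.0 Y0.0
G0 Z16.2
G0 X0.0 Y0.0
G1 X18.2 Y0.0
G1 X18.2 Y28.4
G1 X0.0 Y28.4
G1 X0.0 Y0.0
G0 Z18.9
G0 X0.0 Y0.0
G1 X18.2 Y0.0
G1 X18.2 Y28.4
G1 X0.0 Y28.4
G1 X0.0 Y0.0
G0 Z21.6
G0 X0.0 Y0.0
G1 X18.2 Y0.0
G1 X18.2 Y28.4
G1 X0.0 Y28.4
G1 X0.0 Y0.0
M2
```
solid part
  facet normal 0.0000 0.0000 -1.0000
    outer loop
      vertex 18.2 28.4 0.0
      vertex 18.2 0.0 0.0
      vertex 0.0 0.0 0.0
    endloop
  endfacet
  facet normal 0.0000 0.0000 -1.0000
    outer loop
      vertex 0.0 28.4 0.0
      vertex 18.2 28.4 0.0
      vertex 0.0 0.0 0.0
    endloop
  endfacet
  facet normal 0.0000 0.0000 1.0000
    outer loop
      vertex 0.0 0.0 21.6
      vertex 18.2 0.0 21.6
      vertex 18.2 28.4 21.6
    endloop
  endfacet
  facet normal 0.0000 0.0000 1.0000
    outer loop
      vertex 0.0 0.0 21.6
      vertex 18.2 28.4 21.6
      vertex 0.0 28.4 21.6
    endloop
  endfacet
  facet normal 0.0000 -1.0000 0.0000
    outer loop
      vertex 0.0 0.0 0.0
      vertex 18.2 0.0 0.0
      vertex 18.2 0.0 21.6
    endloop
  endfacet
  facet normal 0.0000 -1.0000 0.0000
    outer loop
      vertex 0.0 0.0 0.0
      vertex 18.2 0.0 21.6
      vertex 0.0 0.0 21.6
    endloop
  endfacet
  facet normal 0.0000 1.0000 0.0000
    outer loop
      vertex 18.2 28.4 21.6
      vertex 18.2 28.4 0.0
      vertex 0.0 28.4 0.0
    endloop
  endfacet
  facet normal 0.0000 1.0000 0.0000
    outer loop
      vertex 0.0 28.4 21.6
      vertex 18.2 28.4 21.6
      vertex 0.0 28.4 0.0
    endloop
  endfacet
  facet normal -1.0000 0.0000 0.0000
    outer loop
      vertex 0.0 28.4 21.6
      vertex 0.0 28.4 0.0
      vertex 0.0 0.0 0.0
    endloop
  endfacet
  facet normal -1.0000 0.0000 0.0000
    outer loop
      vertex 0.0 0.0 21.6
      vertex 0.0 28.4 21.6
      vertex 0.0 0.0 0.0
    endloop
  endfacet
  facet normal 1.0000 0.0000 0.0000
    outer loop
      vertex 18.2 0.0 0.0
      vertex 18.2 28.4 0.0
      vertex 18.2 28.4 21.6
    endloop
  endfacet
  facet normal 1.0000 0.0000 0.0000
    outer loop
      vertex 18.2 0.0 0.0
      vertex 18.2 28.4 21.6
      vertex 18.2 0.0 21.6
    endloop
  endfacet
endsolid part

The G0 Z moves step by Δz≈2.7 mm. Every layer's G1 loop is the same polygon, so the solid is a straight extrusion of it from z=0 to z≈21.6. Closing with flat bottom and top caps and triangulating gives 12 facets — a rectangular box, roughly 18.2 × 28.4 mm footprint and 21.6 mm tall.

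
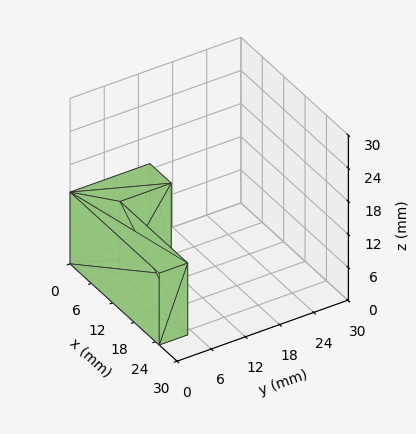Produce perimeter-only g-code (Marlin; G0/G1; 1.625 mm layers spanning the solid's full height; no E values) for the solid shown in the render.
Reading the render: the shape is an L-shaped prism: outer 25 × 14 mm, arm thicknesses ≈ 5 mm (horizontal) and 6 mm (vertical), extruded 13 mm in z (dimensions read to the nearest mm from the axis ticks). For the g-code, the solid's height is divided into equal slices at the stated Δz and each level perimeter traced with G1 moves after a G0 lift.

; perimeter-only toolpath
G21 ; units = mm
G90 ; absolute positioning
G28 ; home
; layer 1
G0 Z1.625
G0 X0.000 Y0.000
G1 X25.000 Y0.000
G1 X25.000 Y5.000
G1 X6.000 Y5.000
G1 X6.000 Y14.000
G1 X0.000 Y14.000
G1 X0.000 Y0.000
; layer 2
G0 Z3.250
G0 X0.000 Y0.000
G1 X25.000 Y0.000
G1 X25.000 Y5.000
G1 X6.000 Y5.000
G1 X6.000 Y14.000
G1 X0.000 Y14.000
G1 X0.000 Y0.000
; layer 3
G0 Z4.875
G0 X0.000 Y0.000
G1 X25.000 Y0.000
G1 X25.000 Y5.000
G1 X6.000 Y5.000
G1 X6.000 Y14.000
G1 X0.000 Y14.000
G1 X0.000 Y0.000
; layer 4
G0 Z6.500
G0 X0.000 Y0.000
G1 X25.000 Y0.000
G1 X25.000 Y5.000
G1 X6.000 Y5.000
G1 X6.000 Y14.000
G1 X0.000 Y14.000
G1 X0.000 Y0.000
; layer 5
G0 Z8.125
G0 X0.000 Y0.000
G1 X25.000 Y0.000
G1 X25.000 Y5.000
G1 X6.000 Y5.000
G1 X6.000 Y14.000
G1 X0.000 Y14.000
G1 X0.000 Y0.000
; layer 6
G0 Z9.750
G0 X0.000 Y0.000
G1 X25.000 Y0.000
G1 X25.000 Y5.000
G1 X6.000 Y5.000
G1 X6.000 Y14.000
G1 X0.000 Y14.000
G1 X0.000 Y0.000
; layer 7
G0 Z11.375
G0 X0.000 Y0.000
G1 X25.000 Y0.000
G1 X25.000 Y5.000
G1 X6.000 Y5.000
G1 X6.000 Y14.000
G1 X0.000 Y14.000
G1 X0.000 Y0.000
; layer 8
G0 Z13.000
G0 X0.000 Y0.000
G1 X25.000 Y0.000
G1 X25.000 Y5.000
G1 X6.000 Y5.000
G1 X6.000 Y14.000
G1 X0.000 Y14.000
G1 X0.000 Y0.000
M2 ; end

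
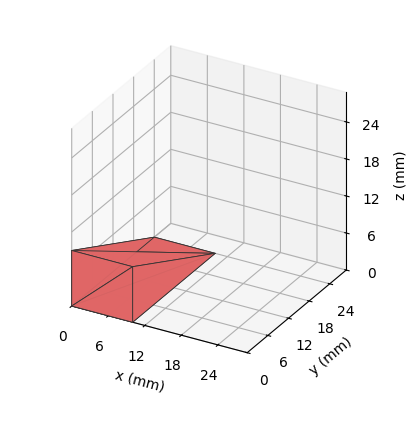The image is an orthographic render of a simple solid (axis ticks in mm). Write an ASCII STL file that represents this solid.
Reading the render: the shape is a wedge (ramp): 10 × 24 mm base, rising to 9 mm along the y=0 edge and sloping linearly to z=0 at y=24 (dimensions read to the nearest mm from the axis ticks). For the STL, each face is triangulated and given an outward normal.

solid part
  facet normal 0.0000 0.0000 -1.0000
    outer loop
      vertex 10.0 24.0 0.0
      vertex 10.0 0.0 0.0
      vertex 0.0 0.0 0.0
    endloop
  endfacet
  facet normal 0.0000 0.0000 -1.0000
    outer loop
      vertex 0.0 24.0 0.0
      vertex 10.0 24.0 0.0
      vertex 0.0 0.0 0.0
    endloop
  endfacet
  facet normal 0.0000 -1.0000 0.0000
    outer loop
      vertex 0.0 0.0 0.0
      vertex 10.0 0.0 0.0
      vertex 10.0 0.0 9.0
    endloop
  endfacet
  facet normal 0.0000 -1.0000 0.0000
    outer loop
      vertex 0.0 0.0 0.0
      vertex 10.0 0.0 9.0
      vertex 0.0 0.0 9.0
    endloop
  endfacet
  facet normal 0.0000 0.3511 0.9363
    outer loop
      vertex 0.0 0.0 9.0
      vertex 10.0 0.0 9.0
      vertex 10.0 24.0 0.0
    endloop
  endfacet
  facet normal 0.0000 0.3511 0.9363
    outer loop
      vertex 0.0 0.0 9.0
      vertex 10.0 24.0 0.0
      vertex 0.0 24.0 0.0
    endloop
  endfacet
  facet normal -1.0000 0.0000 0.0000
    outer loop
      vertex 0.0 0.0 9.0
      vertex 0.0 24.0 0.0
      vertex 0.0 0.0 0.0
    endloop
  endfacet
  facet normal 1.0000 0.0000 0.0000
    outer loop
      vertex 10.0 0.0 0.0
      vertex 10.0 24.0 0.0
      vertex 10.0 0.0 9.0
    endloop
  endfacet
endsolid part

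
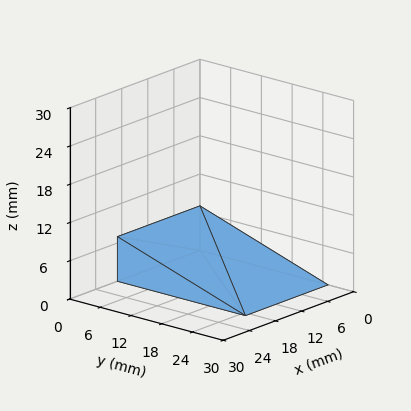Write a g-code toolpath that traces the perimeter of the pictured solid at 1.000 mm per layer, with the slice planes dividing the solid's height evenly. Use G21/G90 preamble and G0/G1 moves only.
Reading the render: the shape is a wedge (ramp): 19 × 25 mm base, rising to 7 mm along the y=0 edge and sloping linearly to z=0 at y=25 (dimensions read to the nearest mm from the axis ticks). For the g-code, the solid's height is divided into equal slices at the stated Δz and each level perimeter traced with G1 moves after a G0 lift.

; perimeter-only toolpath
G21 ; units = mm
G90 ; absolute positioning
G28 ; home
; layer 1
G0 Z1.000
G0 X0.000 Y0.000
G1 X19.000 Y0.000
G1 X19.000 Y21.429
G1 X0.000 Y21.429
G1 X0.000 Y0.000
; layer 2
G0 Z2.000
G0 X0.000 Y0.000
G1 X19.000 Y0.000
G1 X19.000 Y17.857
G1 X0.000 Y17.857
G1 X0.000 Y0.000
; layer 3
G0 Z3.000
G0 X0.000 Y0.000
G1 X19.000 Y0.000
G1 X19.000 Y14.286
G1 X0.000 Y14.286
G1 X0.000 Y0.000
; layer 4
G0 Z4.000
G0 X0.000 Y0.000
G1 X19.000 Y0.000
G1 X19.000 Y10.714
G1 X0.000 Y10.714
G1 X0.000 Y0.000
; layer 5
G0 Z5.000
G0 X0.000 Y0.000
G1 X19.000 Y0.000
G1 X19.000 Y7.143
G1 X0.000 Y7.143
G1 X0.000 Y0.000
; layer 6
G0 Z6.000
G0 X0.000 Y0.000
G1 X19.000 Y0.000
G1 X19.000 Y3.571
G1 X0.000 Y3.571
G1 X0.000 Y0.000
M2 ; end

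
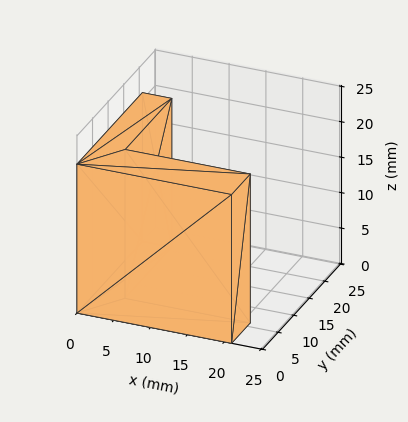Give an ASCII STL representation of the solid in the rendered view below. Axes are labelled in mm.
Reading the render: the shape is an L-shaped prism: outer 21 × 21 mm, arm thicknesses ≈ 6 mm (horizontal) and 4 mm (vertical), extruded 21 mm in z (dimensions read to the nearest mm from the axis ticks). For the STL, each face is triangulated and given an outward normal.

solid part
  facet normal 0.0000 0.0000 -1.0000
    outer loop
      vertex 21.000 6.000 0.000
      vertex 21.000 0.000 0.000
      vertex 0.000 0.000 0.000
    endloop
  endfacet
  facet normal 0.0000 0.0000 -1.0000
    outer loop
      vertex 4.000 6.000 0.000
      vertex 21.000 6.000 0.000
      vertex 0.000 0.000 0.000
    endloop
  endfacet
  facet normal 0.0000 0.0000 -1.0000
    outer loop
      vertex 4.000 21.000 0.000
      vertex 4.000 6.000 0.000
      vertex 0.000 0.000 0.000
    endloop
  endfacet
  facet normal 0.0000 0.0000 -1.0000
    outer loop
      vertex 0.000 21.000 0.000
      vertex 4.000 21.000 0.000
      vertex 0.000 0.000 0.000
    endloop
  endfacet
  facet normal 0.0000 0.0000 1.0000
    outer loop
      vertex 0.000 0.000 21.000
      vertex 21.000 0.000 21.000
      vertex 21.000 6.000 21.000
    endloop
  endfacet
  facet normal 0.0000 0.0000 1.0000
    outer loop
      vertex 0.000 0.000 21.000
      vertex 21.000 6.000 21.000
      vertex 4.000 6.000 21.000
    endloop
  endfacet
  facet normal 0.0000 0.0000 1.0000
    outer loop
      vertex 0.000 0.000 21.000
      vertex 4.000 6.000 21.000
      vertex 4.000 21.000 21.000
    endloop
  endfacet
  facet normal 0.0000 0.0000 1.0000
    outer loop
      vertex 0.000 0.000 21.000
      vertex 4.000 21.000 21.000
      vertex 0.000 21.000 21.000
    endloop
  endfacet
  facet normal 0.0000 -1.0000 0.0000
    outer loop
      vertex 0.000 0.000 0.000
      vertex 21.000 0.000 0.000
      vertex 21.000 0.000 21.000
    endloop
  endfacet
  facet normal 0.0000 -1.0000 0.0000
    outer loop
      vertex 0.000 0.000 0.000
      vertex 21.000 0.000 21.000
      vertex 0.000 0.000 21.000
    endloop
  endfacet
  facet normal 1.0000 0.0000 0.0000
    outer loop
      vertex 21.000 0.000 0.000
      vertex 21.000 6.000 0.000
      vertex 21.000 6.000 21.000
    endloop
  endfacet
  facet normal 1.0000 0.0000 0.0000
    outer loop
      vertex 21.000 0.000 0.000
      vertex 21.000 6.000 21.000
      vertex 21.000 0.000 21.000
    endloop
  endfacet
  facet normal 0.0000 1.0000 0.0000
    outer loop
      vertex 21.000 6.000 0.000
      vertex 4.000 6.000 0.000
      vertex 4.000 6.000 21.000
    endloop
  endfacet
  facet normal 0.0000 1.0000 0.0000
    outer loop
      vertex 21.000 6.000 0.000
      vertex 4.000 6.000 21.000
      vertex 21.000 6.000 21.000
    endloop
  endfacet
  facet normal 1.0000 0.0000 0.0000
    outer loop
      vertex 4.000 6.000 0.000
      vertex 4.000 21.000 0.000
      vertex 4.000 21.000 21.000
    endloop
  endfacet
  facet normal 1.0000 0.0000 0.0000
    outer loop
      vertex 4.000 6.000 0.000
      vertex 4.000 21.000 21.000
      vertex 4.000 6.000 21.000
    endloop
  endfacet
  facet normal 0.0000 1.0000 0.0000
    outer loop
      vertex 4.000 21.000 0.000
      vertex 0.000 21.000 0.000
      vertex 0.000 21.000 21.000
    endloop
  endfacet
  facet normal 0.0000 1.0000 0.0000
    outer loop
      vertex 4.000 21.000 0.000
      vertex 0.000 21.000 21.000
      vertex 4.000 21.000 21.000
    endloop
  endfacet
  facet normal -1.0000 0.0000 0.0000
    outer loop
      vertex 0.000 21.000 0.000
      vertex 0.000 0.000 0.000
      vertex 0.000 0.000 21.000
    endloop
  endfacet
  facet normal -1.0000 0.0000 0.0000
    outer loop
      vertex 0.000 21.000 0.000
      vertex 0.000 0.000 21.000
      vertex 0.000 21.000 21.000
    endloop
  endfacet
endsolid part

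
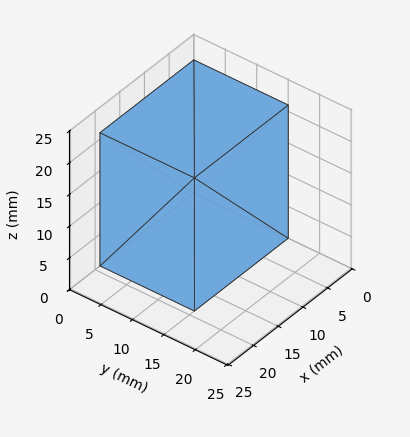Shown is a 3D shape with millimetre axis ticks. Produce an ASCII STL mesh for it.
Reading the render: the shape is a rectangular box, roughly 19 × 15 mm footprint and 21 mm tall (dimensions read to the nearest mm from the axis ticks). For the STL, each face is triangulated and given an outward normal.

solid part
  facet normal 0.0000 0.0000 -1.0000
    outer loop
      vertex 19.00 15.00 0.00
      vertex 19.00 0.00 0.00
      vertex 0.00 0.00 0.00
    endloop
  endfacet
  facet normal 0.0000 0.0000 -1.0000
    outer loop
      vertex 0.00 15.00 0.00
      vertex 19.00 15.00 0.00
      vertex 0.00 0.00 0.00
    endloop
  endfacet
  facet normal 0.0000 0.0000 1.0000
    outer loop
      vertex 0.00 0.00 21.00
      vertex 19.00 0.00 21.00
      vertex 19.00 15.00 21.00
    endloop
  endfacet
  facet normal 0.0000 0.0000 1.0000
    outer loop
      vertex 0.00 0.00 21.00
      vertex 19.00 15.00 21.00
      vertex 0.00 15.00 21.00
    endloop
  endfacet
  facet normal 0.0000 -1.0000 0.0000
    outer loop
      vertex 0.00 0.00 0.00
      vertex 19.00 0.00 0.00
      vertex 19.00 0.00 21.00
    endloop
  endfacet
  facet normal 0.0000 -1.0000 0.0000
    outer loop
      vertex 0.00 0.00 0.00
      vertex 19.00 0.00 21.00
      vertex 0.00 0.00 21.00
    endloop
  endfacet
  facet normal 0.0000 1.0000 0.0000
    outer loop
      vertex 19.00 15.00 21.00
      vertex 19.00 15.00 0.00
      vertex 0.00 15.00 0.00
    endloop
  endfacet
  facet normal 0.0000 1.0000 0.0000
    outer loop
      vertex 0.00 15.00 21.00
      vertex 19.00 15.00 21.00
      vertex 0.00 15.00 0.00
    endloop
  endfacet
  facet normal -1.0000 0.0000 0.0000
    outer loop
      vertex 0.00 15.00 21.00
      vertex 0.00 15.00 0.00
      vertex 0.00 0.00 0.00
    endloop
  endfacet
  facet normal -1.0000 0.0000 0.0000
    outer loop
      vertex 0.00 0.00 21.00
      vertex 0.00 15.00 21.00
      vertex 0.00 0.00 0.00
    endloop
  endfacet
  facet normal 1.0000 0.0000 0.0000
    outer loop
      vertex 19.00 0.00 0.00
      vertex 19.00 15.00 0.00
      vertex 19.00 15.00 21.00
    endloop
  endfacet
  facet normal 1.0000 0.0000 0.0000
    outer loop
      vertex 19.00 0.00 0.00
      vertex 19.00 15.00 21.00
      vertex 19.00 0.00 21.00
    endloop
  endfacet
endsolid part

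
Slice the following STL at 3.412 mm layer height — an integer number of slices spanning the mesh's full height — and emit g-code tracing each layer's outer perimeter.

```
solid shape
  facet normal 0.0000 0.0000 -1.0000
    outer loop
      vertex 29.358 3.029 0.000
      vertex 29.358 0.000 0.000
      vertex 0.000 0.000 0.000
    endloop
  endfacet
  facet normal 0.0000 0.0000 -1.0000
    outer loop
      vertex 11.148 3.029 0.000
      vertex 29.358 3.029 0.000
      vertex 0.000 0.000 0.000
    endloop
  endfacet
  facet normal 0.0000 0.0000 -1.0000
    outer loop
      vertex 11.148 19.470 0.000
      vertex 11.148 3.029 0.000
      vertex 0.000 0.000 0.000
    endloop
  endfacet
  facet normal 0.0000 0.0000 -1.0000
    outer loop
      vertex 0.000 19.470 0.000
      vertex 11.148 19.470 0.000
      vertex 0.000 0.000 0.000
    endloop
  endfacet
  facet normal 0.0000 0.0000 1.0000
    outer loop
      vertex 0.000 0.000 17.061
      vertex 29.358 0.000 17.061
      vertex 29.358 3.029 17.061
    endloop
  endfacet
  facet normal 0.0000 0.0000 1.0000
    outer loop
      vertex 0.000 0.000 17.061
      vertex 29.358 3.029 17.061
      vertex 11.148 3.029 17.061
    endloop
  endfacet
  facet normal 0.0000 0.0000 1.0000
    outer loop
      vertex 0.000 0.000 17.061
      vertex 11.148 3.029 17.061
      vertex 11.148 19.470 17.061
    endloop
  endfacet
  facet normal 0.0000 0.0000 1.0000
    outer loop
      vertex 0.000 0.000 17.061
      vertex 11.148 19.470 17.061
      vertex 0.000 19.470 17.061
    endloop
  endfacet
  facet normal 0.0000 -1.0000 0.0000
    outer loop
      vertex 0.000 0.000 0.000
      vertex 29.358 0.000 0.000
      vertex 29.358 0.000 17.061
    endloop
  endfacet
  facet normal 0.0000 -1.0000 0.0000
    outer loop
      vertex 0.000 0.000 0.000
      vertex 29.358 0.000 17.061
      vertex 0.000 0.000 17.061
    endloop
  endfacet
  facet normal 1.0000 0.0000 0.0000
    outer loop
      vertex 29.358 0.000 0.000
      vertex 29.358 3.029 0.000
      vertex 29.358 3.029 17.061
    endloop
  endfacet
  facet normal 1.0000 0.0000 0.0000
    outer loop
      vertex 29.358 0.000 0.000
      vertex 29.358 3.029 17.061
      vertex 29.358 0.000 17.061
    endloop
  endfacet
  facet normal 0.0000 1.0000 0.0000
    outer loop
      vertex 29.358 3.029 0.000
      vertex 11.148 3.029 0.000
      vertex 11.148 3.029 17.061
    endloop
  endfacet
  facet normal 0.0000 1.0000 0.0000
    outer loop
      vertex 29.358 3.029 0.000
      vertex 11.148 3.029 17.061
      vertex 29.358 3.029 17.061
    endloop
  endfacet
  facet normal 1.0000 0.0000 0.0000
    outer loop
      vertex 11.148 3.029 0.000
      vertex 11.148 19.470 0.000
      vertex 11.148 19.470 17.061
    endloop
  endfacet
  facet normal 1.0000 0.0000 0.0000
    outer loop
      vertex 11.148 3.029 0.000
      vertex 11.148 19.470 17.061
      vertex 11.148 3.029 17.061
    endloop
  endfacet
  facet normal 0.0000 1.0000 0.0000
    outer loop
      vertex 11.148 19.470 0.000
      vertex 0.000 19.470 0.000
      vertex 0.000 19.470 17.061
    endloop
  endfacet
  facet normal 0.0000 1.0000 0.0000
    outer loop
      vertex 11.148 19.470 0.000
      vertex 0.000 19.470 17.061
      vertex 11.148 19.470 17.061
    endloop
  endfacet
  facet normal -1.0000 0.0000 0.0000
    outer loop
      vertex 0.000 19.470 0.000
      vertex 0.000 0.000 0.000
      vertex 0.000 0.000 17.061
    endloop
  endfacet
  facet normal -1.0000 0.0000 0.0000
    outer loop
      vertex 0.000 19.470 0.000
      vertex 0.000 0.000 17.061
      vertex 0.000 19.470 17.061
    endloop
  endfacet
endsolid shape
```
; perimeter-only toolpath
G21 ; units = mm
G90 ; absolute positioning
G28 ; home
; layer 1
G0 Z3.412
G0 X0.000 Y0.000
G1 X29.358 Y0.000
G1 X29.358 Y3.029
G1 X11.148 Y3.029
G1 X11.148 Y19.470
G1 X0.000 Y19.470
G1 X0.000 Y0.000
; layer 2
G0 Z6.824
G0 X0.000 Y0.000
G1 X29.358 Y0.000
G1 X29.358 Y3.029
G1 X11.148 Y3.029
G1 X11.148 Y19.470
G1 X0.000 Y19.470
G1 X0.000 Y0.000
; layer 3
G0 Z10.237
G0 X0.000 Y0.000
G1 X29.358 Y0.000
G1 X29.358 Y3.029
G1 X11.148 Y3.029
G1 X11.148 Y19.470
G1 X0.000 Y19.470
G1 X0.000 Y0.000
; layer 4
G0 Z13.649
G0 X0.000 Y0.000
G1 X29.358 Y0.000
G1 X29.358 Y3.029
G1 X11.148 Y3.029
G1 X11.148 Y19.470
G1 X0.000 Y19.470
G1 X0.000 Y0.000
; layer 5
G0 Z17.061
G0 X0.000 Y0.000
G1 X29.358 Y0.000
G1 X29.358 Y3.029
G1 X11.148 Y3.029
G1 X11.148 Y19.470
G1 X0.000 Y19.470
G1 X0.000 Y0.000
M2 ; end

The solid is an L-shaped prism: outer 29.4 × 19.5 mm, arm thicknesses ≈ 3.03 mm (horizontal) and 11.1 mm (vertical), extruded 17.1 mm in z. Slicing at Δz = 3.412 mm — 5 equal slices spanning the solid's height, so layer i sits at z = i·h/5 — gives 5 non-empty perimeters. Each is a 6-segment closed polygon; G0 lifts to the layer z and rapids to the start vertex, then G1 traces the edges.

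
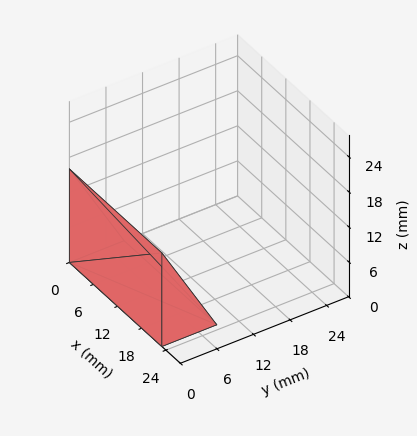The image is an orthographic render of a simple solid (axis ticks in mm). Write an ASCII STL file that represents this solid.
Reading the render: the shape is a wedge (ramp): 23 × 9 mm base, rising to 16 mm along the y=0 edge and sloping linearly to z=0 at y=9 (dimensions read to the nearest mm from the axis ticks). For the STL, each face is triangulated and given an outward normal.

solid part
  facet normal 0.0000 0.0000 -1.0000
    outer loop
      vertex 23.00 9.00 0.00
      vertex 23.00 0.00 0.00
      vertex 0.00 0.00 0.00
    endloop
  endfacet
  facet normal 0.0000 0.0000 -1.0000
    outer loop
      vertex 0.00 9.00 0.00
      vertex 23.00 9.00 0.00
      vertex 0.00 0.00 0.00
    endloop
  endfacet
  facet normal 0.0000 -1.0000 0.0000
    outer loop
      vertex 0.00 0.00 0.00
      vertex 23.00 0.00 0.00
      vertex 23.00 0.00 16.00
    endloop
  endfacet
  facet normal 0.0000 -1.0000 0.0000
    outer loop
      vertex 0.00 0.00 0.00
      vertex 23.00 0.00 16.00
      vertex 0.00 0.00 16.00
    endloop
  endfacet
  facet normal 0.0000 0.8716 0.4903
    outer loop
      vertex 0.00 0.00 16.00
      vertex 23.00 0.00 16.00
      vertex 23.00 9.00 0.00
    endloop
  endfacet
  facet normal 0.0000 0.8716 0.4903
    outer loop
      vertex 0.00 0.00 16.00
      vertex 23.00 9.00 0.00
      vertex 0.00 9.00 0.00
    endloop
  endfacet
  facet normal -1.0000 0.0000 0.0000
    outer loop
      vertex 0.00 0.00 16.00
      vertex 0.00 9.00 0.00
      vertex 0.00 0.00 0.00
    endloop
  endfacet
  facet normal 1.0000 0.0000 0.0000
    outer loop
      vertex 23.00 0.00 0.00
      vertex 23.00 9.00 0.00
      vertex 23.00 0.00 16.00
    endloop
  endfacet
endsolid part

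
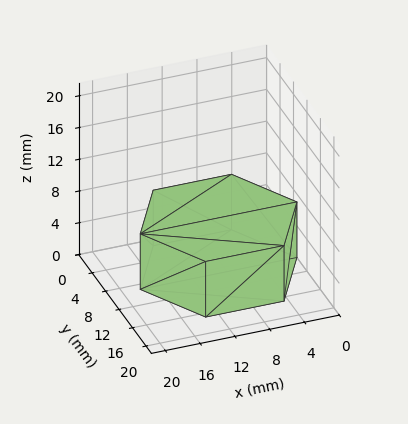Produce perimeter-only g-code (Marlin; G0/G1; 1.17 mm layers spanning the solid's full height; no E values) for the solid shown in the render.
Reading the render: the shape is a regular 6-sided prism (a cylinder approximated with 6 flat sides), circumscribed radius ≈ 9 mm, height ≈ 7 mm (dimensions read to the nearest mm from the axis ticks). For the g-code, the solid's height is divided into equal slices at the stated Δz and each level perimeter traced with G1 moves after a G0 lift.

; perimeter-only toolpath
G21 ; units = mm
G90 ; absolute positioning
G28 ; home
; layer 1
G0 Z1.17
G0 X18.00 Y9.00
G1 X13.50 Y16.79
G1 X4.50 Y16.79
G1 X0.00 Y9.00
G1 X4.50 Y1.21
G1 X13.50 Y1.21
G1 X18.00 Y9.00
; layer 2
G0 Z2.33
G0 X18.00 Y9.00
G1 X13.50 Y16.79
G1 X4.50 Y16.79
G1 X0.00 Y9.00
G1 X4.50 Y1.21
G1 X13.50 Y1.21
G1 X18.00 Y9.00
; layer 3
G0 Z3.50
G0 X18.00 Y9.00
G1 X13.50 Y16.79
G1 X4.50 Y16.79
G1 X0.00 Y9.00
G1 X4.50 Y1.21
G1 X13.50 Y1.21
G1 X18.00 Y9.00
; layer 4
G0 Z4.67
G0 X18.00 Y9.00
G1 X13.50 Y16.79
G1 X4.50 Y16.79
G1 X0.00 Y9.00
G1 X4.50 Y1.21
G1 X13.50 Y1.21
G1 X18.00 Y9.00
; layer 5
G0 Z5.83
G0 X18.00 Y9.00
G1 X13.50 Y16.79
G1 X4.50 Y16.79
G1 X0.00 Y9.00
G1 X4.50 Y1.21
G1 X13.50 Y1.21
G1 X18.00 Y9.00
; layer 6
G0 Z7.00
G0 X18.00 Y9.00
G1 X13.50 Y16.79
G1 X4.50 Y16.79
G1 X0.00 Y9.00
G1 X4.50 Y1.21
G1 X13.50 Y1.21
G1 X18.00 Y9.00
M2 ; end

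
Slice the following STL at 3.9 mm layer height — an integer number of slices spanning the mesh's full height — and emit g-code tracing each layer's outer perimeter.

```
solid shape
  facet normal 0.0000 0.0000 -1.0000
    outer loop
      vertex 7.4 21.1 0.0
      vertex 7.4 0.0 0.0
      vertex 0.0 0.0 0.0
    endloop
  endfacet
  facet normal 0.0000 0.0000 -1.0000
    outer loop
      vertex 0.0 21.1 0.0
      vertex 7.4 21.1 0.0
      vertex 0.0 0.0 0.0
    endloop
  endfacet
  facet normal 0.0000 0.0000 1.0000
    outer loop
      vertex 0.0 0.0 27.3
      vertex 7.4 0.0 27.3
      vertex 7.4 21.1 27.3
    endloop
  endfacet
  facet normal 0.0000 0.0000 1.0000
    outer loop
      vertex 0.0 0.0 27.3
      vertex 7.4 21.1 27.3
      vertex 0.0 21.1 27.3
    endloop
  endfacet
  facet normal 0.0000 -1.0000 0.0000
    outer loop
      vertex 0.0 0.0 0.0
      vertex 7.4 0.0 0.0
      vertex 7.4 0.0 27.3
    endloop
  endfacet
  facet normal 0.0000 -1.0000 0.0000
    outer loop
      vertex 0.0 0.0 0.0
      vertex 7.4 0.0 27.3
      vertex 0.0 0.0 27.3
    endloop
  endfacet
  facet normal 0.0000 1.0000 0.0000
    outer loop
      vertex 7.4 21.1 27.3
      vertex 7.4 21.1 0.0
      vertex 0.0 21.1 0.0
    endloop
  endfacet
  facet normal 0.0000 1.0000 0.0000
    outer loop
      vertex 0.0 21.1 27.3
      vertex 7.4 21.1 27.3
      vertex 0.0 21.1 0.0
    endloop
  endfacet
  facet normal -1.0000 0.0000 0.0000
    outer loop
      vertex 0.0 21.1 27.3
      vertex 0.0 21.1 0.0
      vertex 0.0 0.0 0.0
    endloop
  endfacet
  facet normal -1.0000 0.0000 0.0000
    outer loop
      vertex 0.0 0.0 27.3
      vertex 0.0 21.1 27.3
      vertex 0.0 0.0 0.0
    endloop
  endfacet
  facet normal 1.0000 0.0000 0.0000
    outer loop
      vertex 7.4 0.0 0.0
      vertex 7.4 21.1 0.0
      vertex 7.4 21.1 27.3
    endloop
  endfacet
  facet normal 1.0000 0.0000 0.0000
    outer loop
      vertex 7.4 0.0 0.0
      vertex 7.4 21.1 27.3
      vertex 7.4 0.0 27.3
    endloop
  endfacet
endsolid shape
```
; perimeter-only toolpath
G21 ; units = mm
G90 ; absolute positioning
G28 ; home
; layer 1
G0 Z3.9
G0 X0.0 Y0.0
G1 X7.4 Y0.0
G1 X7.4 Y21.1
G1 X0.0 Y21.1
G1 X0.0 Y0.0
; layer 2
G0 Z7.8
G0 X0.0 Y0.0
G1 X7.4 Y0.0
G1 X7.4 Y21.1
G1 X0.0 Y21.1
G1 X0.0 Y0.0
; layer 3
G0 Z11.7
G0 X0.0 Y0.0
G1 X7.4 Y0.0
G1 X7.4 Y21.1
G1 X0.0 Y21.1
G1 X0.0 Y0.0
; layer 4
G0 Z15.6
G0 X0.0 Y0.0
G1 X7.4 Y0.0
G1 X7.4 Y21.1
G1 X0.0 Y21.1
G1 X0.0 Y0.0
; layer 5
G0 Z19.5
G0 X0.0 Y0.0
G1 X7.4 Y0.0
G1 X7.4 Y21.1
G1 X0.0 Y21.1
G1 X0.0 Y0.0
; layer 6
G0 Z23.4
G0 X0.0 Y0.0
G1 X7.4 Y0.0
G1 X7.4 Y21.1
G1 X0.0 Y21.1
G1 X0.0 Y0.0
; layer 7
G0 Z27.3
G0 X0.0 Y0.0
G1 X7.4 Y0.0
G1 X7.4 Y21.1
G1 X0.0 Y21.1
G1 X0.0 Y0.0
M2 ; end

The solid is a rectangular box, roughly 7.4 × 21.1 mm footprint and 27.3 mm tall. Slicing at Δz = 3.9 mm — 7 equal slices spanning the solid's height, so layer i sits at z = i·h/7 — gives 7 non-empty perimeters. Each is a 4-segment closed polygon; G0 lifts to the layer z and rapids to the start vertex, then G1 traces the edges.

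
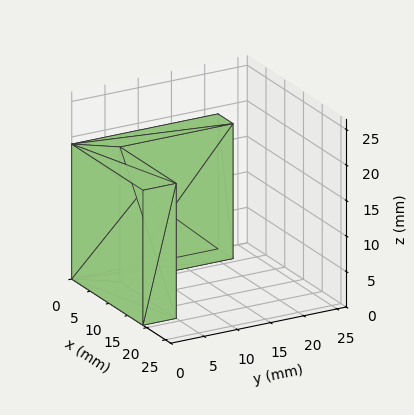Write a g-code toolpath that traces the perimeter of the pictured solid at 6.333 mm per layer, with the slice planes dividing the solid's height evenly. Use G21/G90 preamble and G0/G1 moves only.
Reading the render: the shape is an L-shaped prism: outer 19 × 22 mm, arm thicknesses ≈ 5 mm (horizontal) and 4 mm (vertical), extruded 19 mm in z (dimensions read to the nearest mm from the axis ticks). For the g-code, the solid's height is divided into equal slices at the stated Δz and each level perimeter traced with G1 moves after a G0 lift.

; perimeter-only toolpath
G21 ; units = mm
G90 ; absolute positioning
G28 ; home
; layer 1
G0 Z6.333
G0 X0.000 Y0.000
G1 X19.000 Y0.000
G1 X19.000 Y5.000
G1 X4.000 Y5.000
G1 X4.000 Y22.000
G1 X0.000 Y22.000
G1 X0.000 Y0.000
; layer 2
G0 Z12.667
G0 X0.000 Y0.000
G1 X19.000 Y0.000
G1 X19.000 Y5.000
G1 X4.000 Y5.000
G1 X4.000 Y22.000
G1 X0.000 Y22.000
G1 X0.000 Y0.000
; layer 3
G0 Z19.000
G0 X0.000 Y0.000
G1 X19.000 Y0.000
G1 X19.000 Y5.000
G1 X4.000 Y5.000
G1 X4.000 Y22.000
G1 X0.000 Y22.000
G1 X0.000 Y0.000
M2 ; end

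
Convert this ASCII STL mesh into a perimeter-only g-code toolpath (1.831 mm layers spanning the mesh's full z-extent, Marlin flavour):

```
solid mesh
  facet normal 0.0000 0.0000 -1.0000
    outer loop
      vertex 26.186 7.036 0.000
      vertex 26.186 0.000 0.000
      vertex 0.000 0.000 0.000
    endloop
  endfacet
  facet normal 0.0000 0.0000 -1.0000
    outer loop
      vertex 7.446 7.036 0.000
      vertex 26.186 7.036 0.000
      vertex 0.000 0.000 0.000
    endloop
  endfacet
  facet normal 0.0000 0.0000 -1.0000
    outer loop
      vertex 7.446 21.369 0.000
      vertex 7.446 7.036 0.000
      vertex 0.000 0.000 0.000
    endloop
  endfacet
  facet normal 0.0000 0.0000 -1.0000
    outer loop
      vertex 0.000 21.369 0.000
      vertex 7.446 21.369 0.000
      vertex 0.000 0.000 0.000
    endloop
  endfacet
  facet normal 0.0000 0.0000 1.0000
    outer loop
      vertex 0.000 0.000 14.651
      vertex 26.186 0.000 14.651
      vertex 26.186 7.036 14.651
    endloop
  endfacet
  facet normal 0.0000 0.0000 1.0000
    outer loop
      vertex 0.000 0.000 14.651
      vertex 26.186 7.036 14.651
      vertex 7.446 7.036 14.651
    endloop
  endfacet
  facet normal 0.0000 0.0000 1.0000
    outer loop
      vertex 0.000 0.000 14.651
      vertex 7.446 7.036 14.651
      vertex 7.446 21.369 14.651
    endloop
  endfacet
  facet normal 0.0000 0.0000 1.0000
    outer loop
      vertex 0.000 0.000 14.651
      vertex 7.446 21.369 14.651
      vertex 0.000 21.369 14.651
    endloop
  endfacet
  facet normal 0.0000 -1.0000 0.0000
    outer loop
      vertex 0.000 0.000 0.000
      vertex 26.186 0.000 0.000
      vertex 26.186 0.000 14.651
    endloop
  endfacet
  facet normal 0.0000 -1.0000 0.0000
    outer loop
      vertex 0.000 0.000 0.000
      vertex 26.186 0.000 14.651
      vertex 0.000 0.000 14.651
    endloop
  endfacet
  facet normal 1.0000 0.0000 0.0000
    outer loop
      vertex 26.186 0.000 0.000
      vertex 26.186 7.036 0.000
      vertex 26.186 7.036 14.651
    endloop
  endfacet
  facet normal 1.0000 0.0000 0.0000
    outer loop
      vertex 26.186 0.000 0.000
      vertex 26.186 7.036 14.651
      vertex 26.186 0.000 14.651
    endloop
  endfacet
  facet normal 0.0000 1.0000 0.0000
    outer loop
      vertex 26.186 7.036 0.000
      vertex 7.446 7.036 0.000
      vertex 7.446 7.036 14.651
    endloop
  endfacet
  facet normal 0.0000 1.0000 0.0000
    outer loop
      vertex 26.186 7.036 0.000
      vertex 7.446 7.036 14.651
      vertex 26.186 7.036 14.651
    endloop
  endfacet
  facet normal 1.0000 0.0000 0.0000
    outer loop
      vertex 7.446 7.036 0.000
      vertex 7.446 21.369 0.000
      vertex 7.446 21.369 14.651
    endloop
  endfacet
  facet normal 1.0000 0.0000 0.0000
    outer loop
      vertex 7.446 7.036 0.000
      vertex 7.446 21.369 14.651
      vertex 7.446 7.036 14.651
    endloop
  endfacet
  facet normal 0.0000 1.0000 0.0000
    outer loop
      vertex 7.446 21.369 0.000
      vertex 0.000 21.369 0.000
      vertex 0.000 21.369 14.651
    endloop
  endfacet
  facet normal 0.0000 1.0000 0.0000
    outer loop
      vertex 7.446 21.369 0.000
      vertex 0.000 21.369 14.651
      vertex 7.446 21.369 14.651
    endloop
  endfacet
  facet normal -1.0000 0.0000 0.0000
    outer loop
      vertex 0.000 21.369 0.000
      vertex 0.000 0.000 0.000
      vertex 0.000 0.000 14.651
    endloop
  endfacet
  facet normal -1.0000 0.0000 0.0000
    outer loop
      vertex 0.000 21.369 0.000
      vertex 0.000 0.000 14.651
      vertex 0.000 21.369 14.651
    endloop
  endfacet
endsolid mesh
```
; perimeter-only toolpath
G21 ; units = mm
G90 ; absolute positioning
G28 ; home
; layer 1
G0 Z1.831
G0 X0.000 Y0.000
G1 X26.186 Y0.000
G1 X26.186 Y7.036
G1 X7.446 Y7.036
G1 X7.446 Y21.369
G1 X0.000 Y21.369
G1 X0.000 Y0.000
; layer 2
G0 Z3.663
G0 X0.000 Y0.000
G1 X26.186 Y0.000
G1 X26.186 Y7.036
G1 X7.446 Y7.036
G1 X7.446 Y21.369
G1 X0.000 Y21.369
G1 X0.000 Y0.000
; layer 3
G0 Z5.494
G0 X0.000 Y0.000
G1 X26.186 Y0.000
G1 X26.186 Y7.036
G1 X7.446 Y7.036
G1 X7.446 Y21.369
G1 X0.000 Y21.369
G1 X0.000 Y0.000
; layer 4
G0 Z7.325
G0 X0.000 Y0.000
G1 X26.186 Y0.000
G1 X26.186 Y7.036
G1 X7.446 Y7.036
G1 X7.446 Y21.369
G1 X0.000 Y21.369
G1 X0.000 Y0.000
; layer 5
G0 Z9.157
G0 X0.000 Y0.000
G1 X26.186 Y0.000
G1 X26.186 Y7.036
G1 X7.446 Y7.036
G1 X7.446 Y21.369
G1 X0.000 Y21.369
G1 X0.000 Y0.000
; layer 6
G0 Z10.988
G0 X0.000 Y0.000
G1 X26.186 Y0.000
G1 X26.186 Y7.036
G1 X7.446 Y7.036
G1 X7.446 Y21.369
G1 X0.000 Y21.369
G1 X0.000 Y0.000
; layer 7
G0 Z12.820
G0 X0.000 Y0.000
G1 X26.186 Y0.000
G1 X26.186 Y7.036
G1 X7.446 Y7.036
G1 X7.446 Y21.369
G1 X0.000 Y21.369
G1 X0.000 Y0.000
; layer 8
G0 Z14.651
G0 X0.000 Y0.000
G1 X26.186 Y0.000
G1 X26.186 Y7.036
G1 X7.446 Y7.036
G1 X7.446 Y21.369
G1 X0.000 Y21.369
G1 X0.000 Y0.000
M2 ; end

The solid is an L-shaped prism: outer 26.2 × 21.4 mm, arm thicknesses ≈ 7.04 mm (horizontal) and 7.45 mm (vertical), extruded 14.7 mm in z. Slicing at Δz = 1.831 mm — 8 equal slices spanning the solid's height, so layer i sits at z = i·h/8 — gives 8 non-empty perimeters. Each is a 6-segment closed polygon; G0 lifts to the layer z and rapids to the start vertex, then G1 traces the edges.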